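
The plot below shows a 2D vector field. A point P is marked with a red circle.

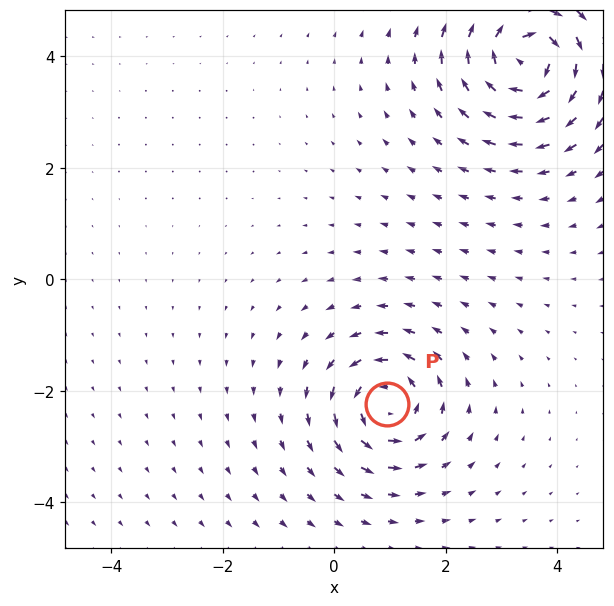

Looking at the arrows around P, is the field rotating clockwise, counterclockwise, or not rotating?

counterclockwise

Near P at (0.9, -2.2) the arrows circulate counterclockwise. The curl (z-component) there is about +5; positive curl means counterclockwise rotation.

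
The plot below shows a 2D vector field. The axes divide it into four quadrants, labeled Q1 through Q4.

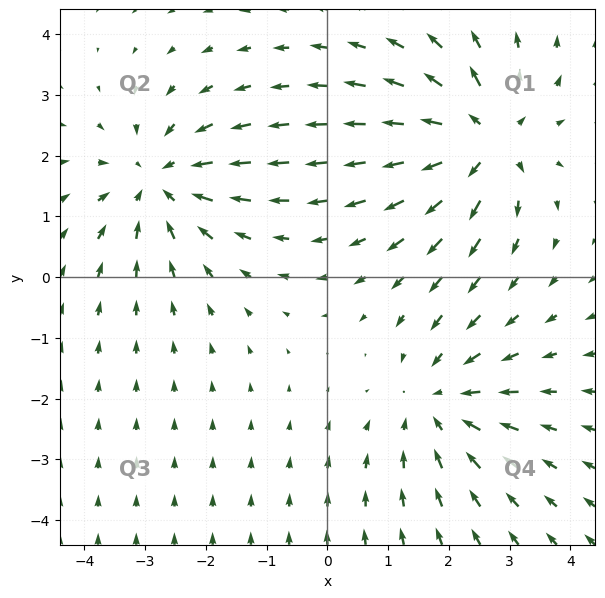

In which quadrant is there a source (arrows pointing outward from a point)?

Q1

The source sits at approximately (2.6, 2.3), which lies in quadrant Q1. The divergence there is about +4, positive as expected for a source.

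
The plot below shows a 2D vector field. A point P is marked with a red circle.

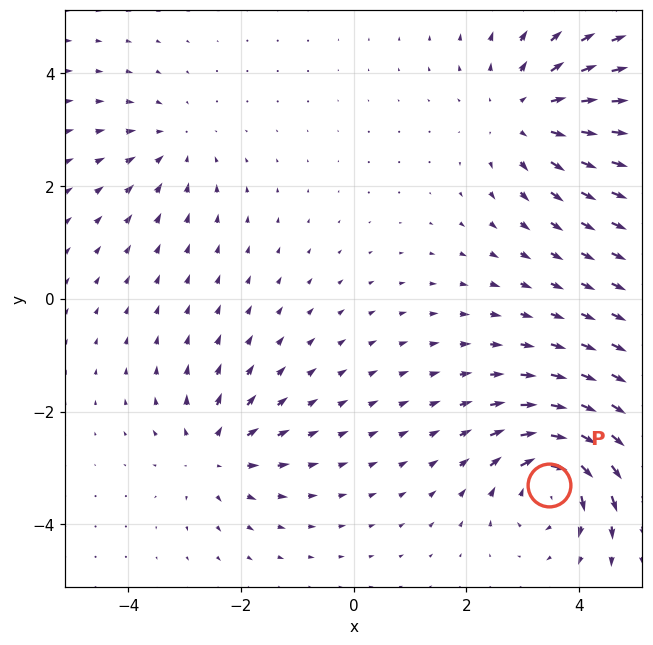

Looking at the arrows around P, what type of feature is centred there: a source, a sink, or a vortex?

vortex

At P (3.5, -3.3) the arrows circulate clockwise. Divergence ≈0, curl about -6 — near-zero divergence with nonzero curl is a vortex.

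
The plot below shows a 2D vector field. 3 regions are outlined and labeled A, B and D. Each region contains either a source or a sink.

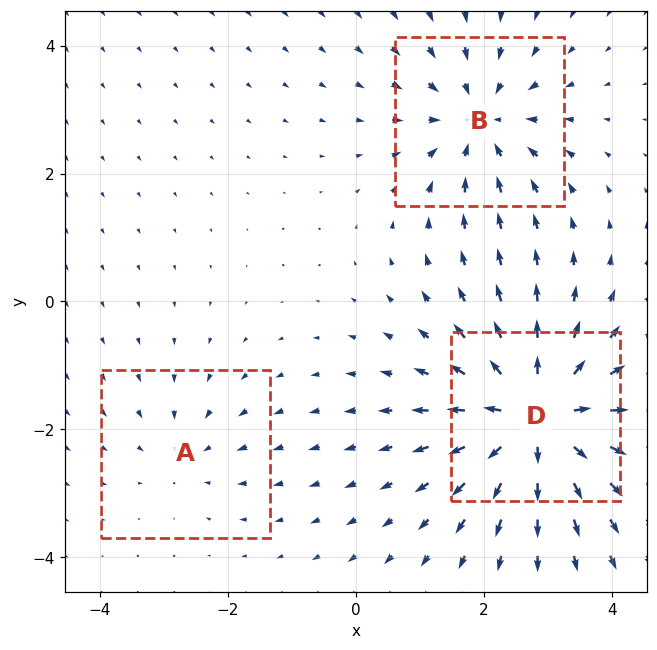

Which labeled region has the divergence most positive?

D

Divergence at each region's feature centre — A: about -2, B: about -4, D: about +5. Region D is most positive.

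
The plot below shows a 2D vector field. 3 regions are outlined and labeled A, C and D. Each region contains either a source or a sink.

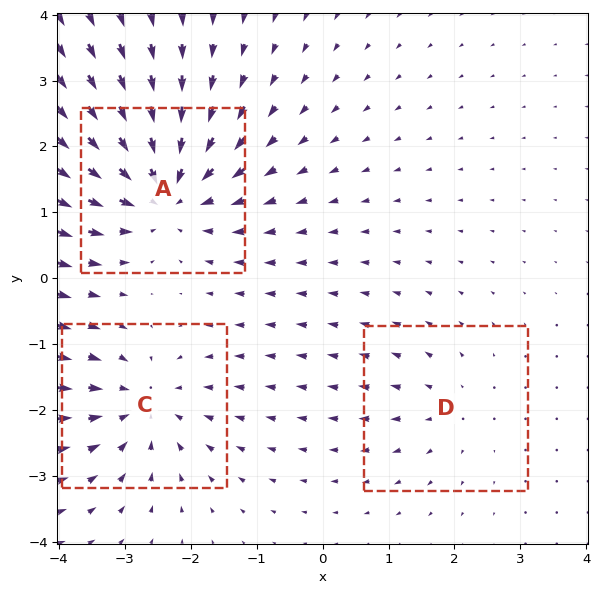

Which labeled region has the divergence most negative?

Divergence at each region's feature centre — A: about -5, C: about -3, D: about +2. Region A is most negative.

A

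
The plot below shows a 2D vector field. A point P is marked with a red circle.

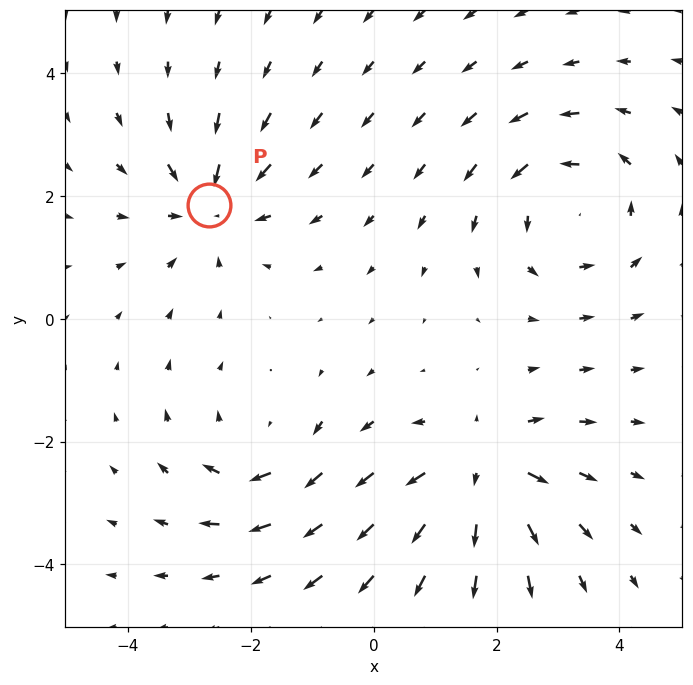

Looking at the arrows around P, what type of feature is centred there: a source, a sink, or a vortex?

sink

At P (-2.7, 1.8) the arrows converge inward. Divergence about -4, curl ≈0 — negative divergence with near-zero curl is a sink.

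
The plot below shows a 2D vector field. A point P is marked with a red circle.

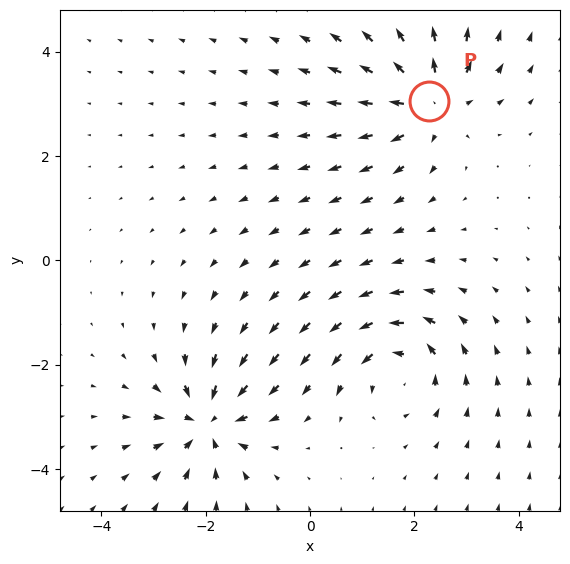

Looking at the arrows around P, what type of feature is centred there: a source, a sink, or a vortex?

At P (2.3, 3.0) the arrows spread outward. Divergence about +5, curl ≈0 — positive divergence with near-zero curl is a source.

source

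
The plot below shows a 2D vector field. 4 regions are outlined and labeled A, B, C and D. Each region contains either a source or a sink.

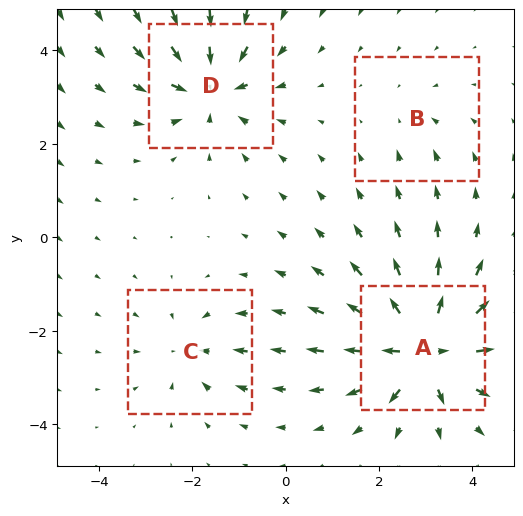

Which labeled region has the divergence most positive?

Divergence at each region's feature centre — A: about +8, B: about -2, C: about -3, D: about -6. Region A is most positive.

A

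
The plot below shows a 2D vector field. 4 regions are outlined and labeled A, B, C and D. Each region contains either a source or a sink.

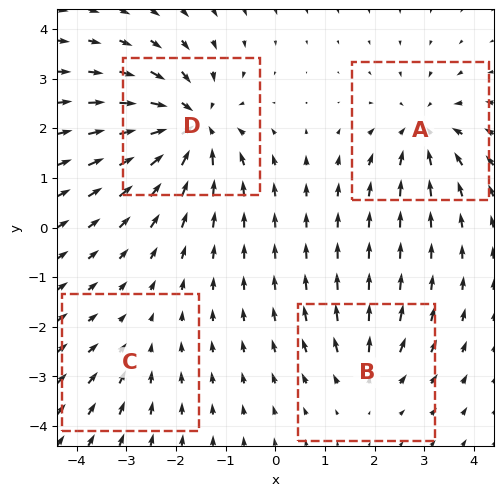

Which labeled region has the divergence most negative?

Divergence at each region's feature centre — A: about -5, B: about +3, C: about -2, D: about -7. Region D is most negative.

D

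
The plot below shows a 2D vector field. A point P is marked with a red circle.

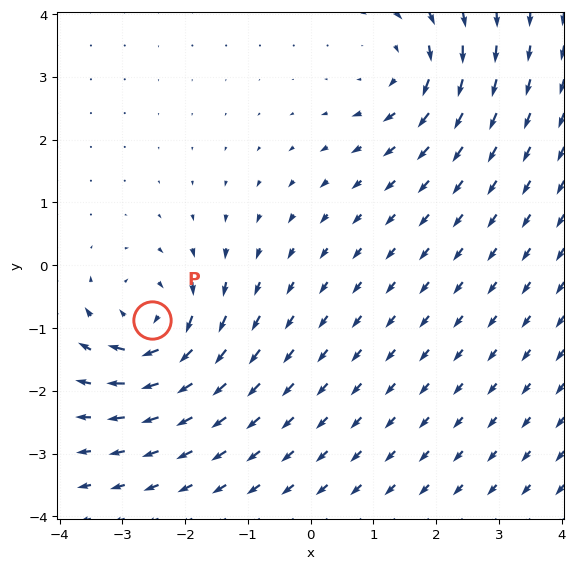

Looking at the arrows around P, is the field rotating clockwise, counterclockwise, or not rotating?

clockwise

Near P at (-2.5, -0.9) the arrows circulate clockwise. The curl (z-component) there is about -5; negative curl means clockwise rotation.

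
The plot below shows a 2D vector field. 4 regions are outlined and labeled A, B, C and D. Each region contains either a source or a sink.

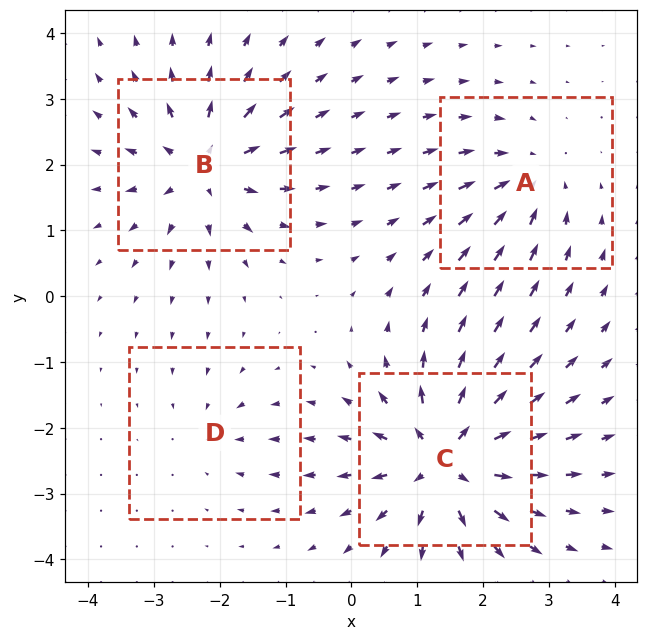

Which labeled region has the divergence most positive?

C

Divergence at each region's feature centre — A: about -4, B: about +6, C: about +8, D: about -3. Region C is most positive.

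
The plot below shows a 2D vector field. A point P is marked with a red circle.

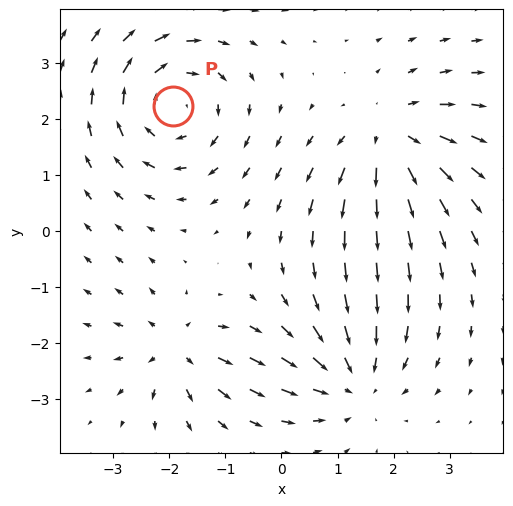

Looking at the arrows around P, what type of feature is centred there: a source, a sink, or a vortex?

At P (-1.9, 2.2) the arrows circulate clockwise. Divergence ≈0, curl about -5 — near-zero divergence with nonzero curl is a vortex.

vortex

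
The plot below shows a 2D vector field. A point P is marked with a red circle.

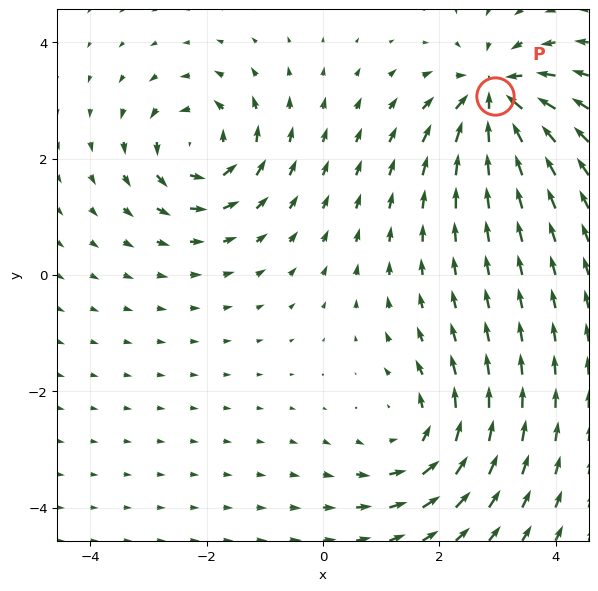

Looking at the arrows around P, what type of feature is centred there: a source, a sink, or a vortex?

sink

At P (3.0, 3.1) the arrows converge inward. Divergence about -7, curl ≈0 — negative divergence with near-zero curl is a sink.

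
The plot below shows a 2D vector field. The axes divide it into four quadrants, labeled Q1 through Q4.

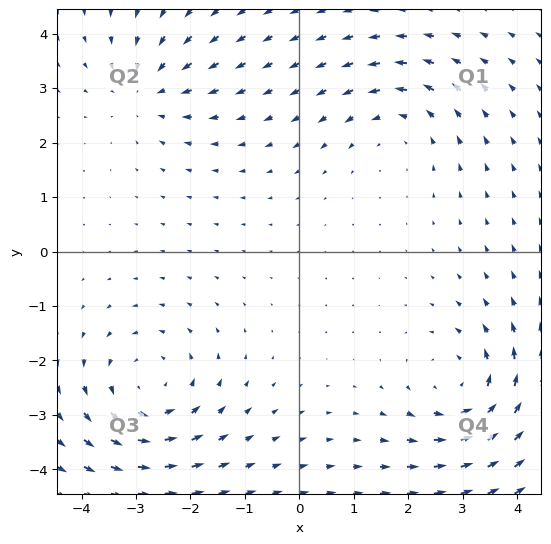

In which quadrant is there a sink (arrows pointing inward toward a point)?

Q2

The sink sits at approximately (-2.8, 3.0), which lies in quadrant Q2. The divergence there is about -3, negative as expected for a sink.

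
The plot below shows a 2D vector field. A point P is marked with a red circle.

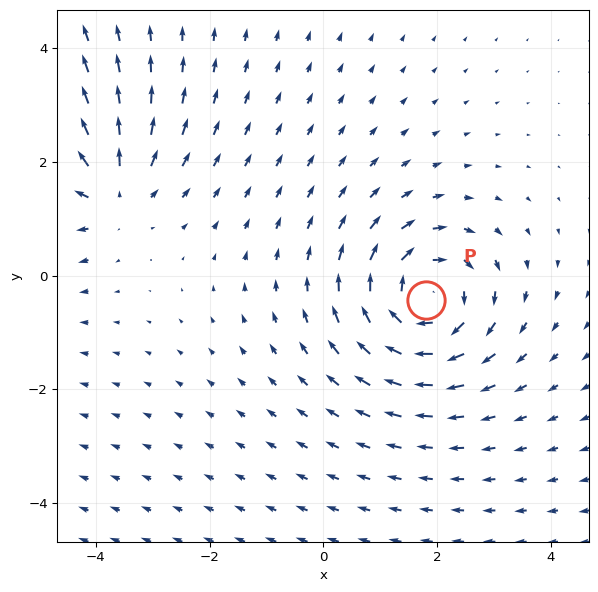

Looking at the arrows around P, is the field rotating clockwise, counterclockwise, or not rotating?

clockwise

Near P at (1.8, -0.4) the arrows circulate clockwise. The curl (z-component) there is about -4; negative curl means clockwise rotation.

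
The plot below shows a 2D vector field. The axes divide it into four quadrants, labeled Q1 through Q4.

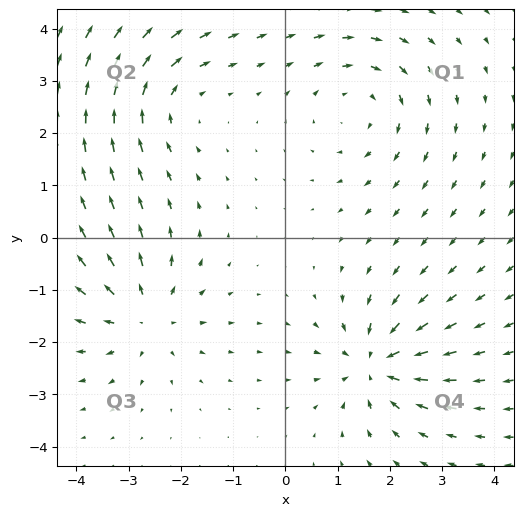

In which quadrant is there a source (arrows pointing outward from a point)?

The source sits at approximately (-2.7, -1.5), which lies in quadrant Q3. The divergence there is about +5, positive as expected for a source.

Q3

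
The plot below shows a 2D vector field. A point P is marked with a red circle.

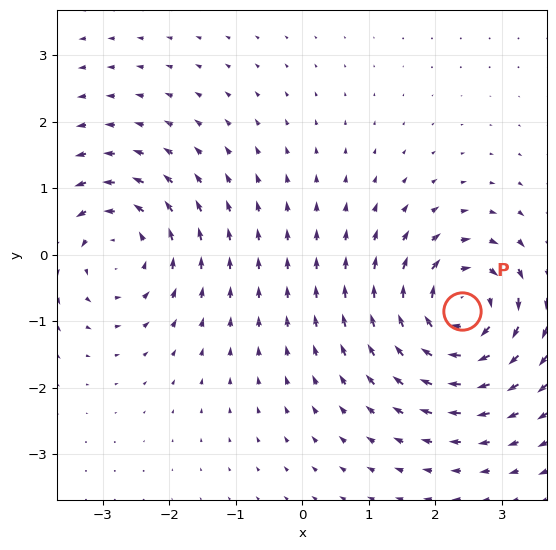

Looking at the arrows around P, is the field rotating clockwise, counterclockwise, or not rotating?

clockwise

Near P at (2.4, -0.8) the arrows circulate clockwise. The curl (z-component) there is about -6; negative curl means clockwise rotation.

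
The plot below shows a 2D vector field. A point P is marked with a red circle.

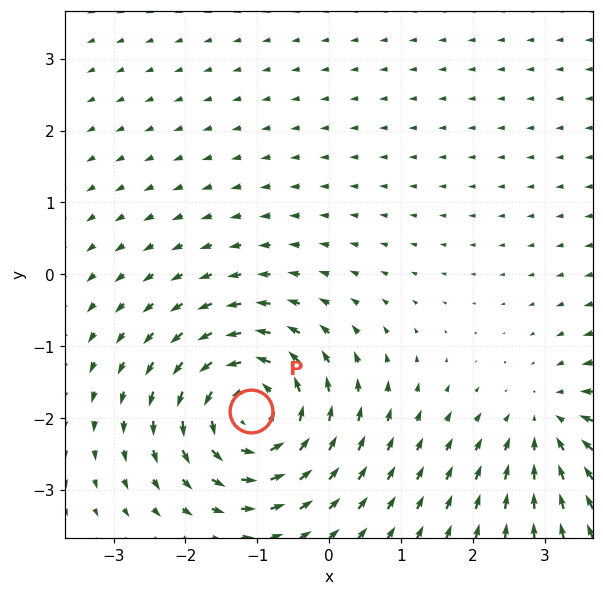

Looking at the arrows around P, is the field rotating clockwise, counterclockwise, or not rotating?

Near P at (-1.1, -1.9) the arrows circulate counterclockwise. The curl (z-component) there is about +5; positive curl means counterclockwise rotation.

counterclockwise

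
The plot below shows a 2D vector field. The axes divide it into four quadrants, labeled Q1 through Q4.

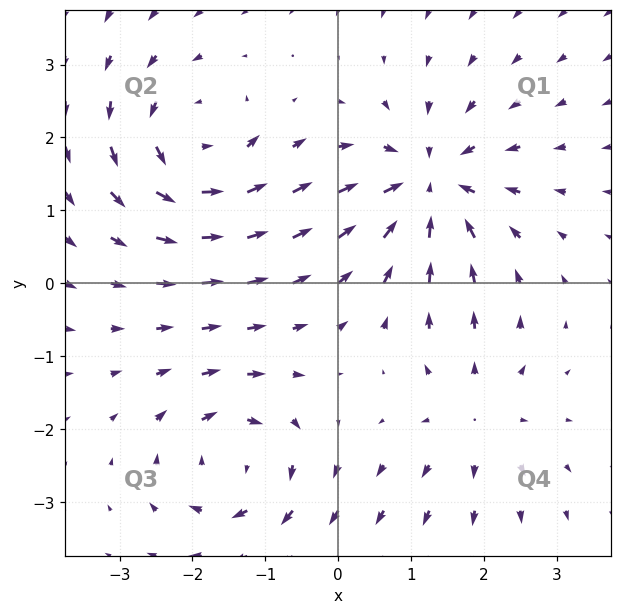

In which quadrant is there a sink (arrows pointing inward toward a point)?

The sink sits at approximately (1.3, 1.4), which lies in quadrant Q1. The divergence there is about -6, negative as expected for a sink.

Q1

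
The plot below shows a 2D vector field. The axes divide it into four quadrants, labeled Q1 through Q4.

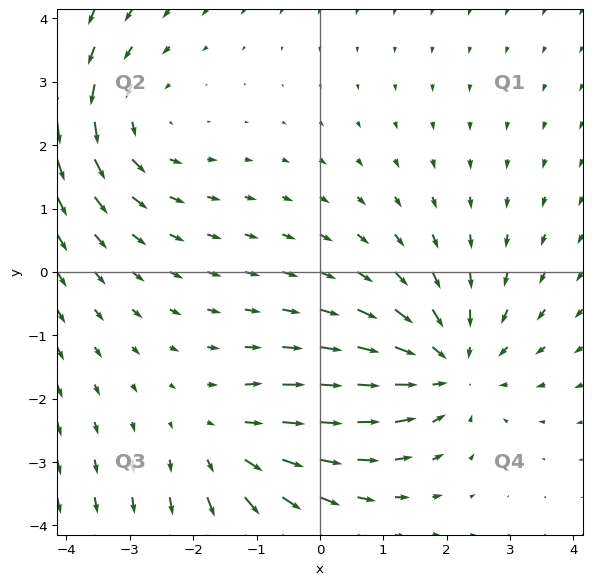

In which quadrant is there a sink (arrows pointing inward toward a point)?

Q4

The sink sits at approximately (2.0, -1.5), which lies in quadrant Q4. The divergence there is about -3, negative as expected for a sink.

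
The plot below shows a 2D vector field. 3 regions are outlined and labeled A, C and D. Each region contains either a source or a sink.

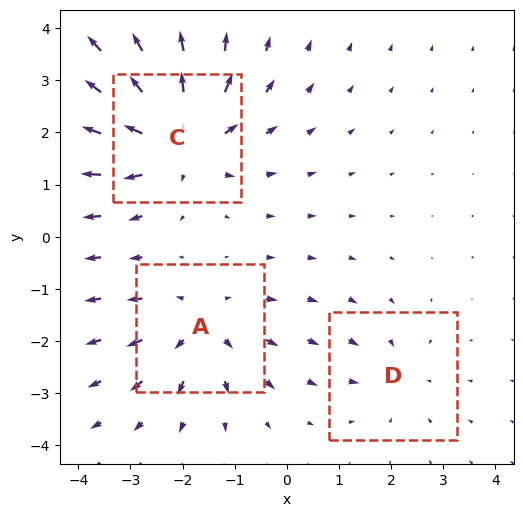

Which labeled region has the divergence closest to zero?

Divergence at each region's feature centre — A: about +3, C: about +5, D: about -2. Region D is closest to zero.

D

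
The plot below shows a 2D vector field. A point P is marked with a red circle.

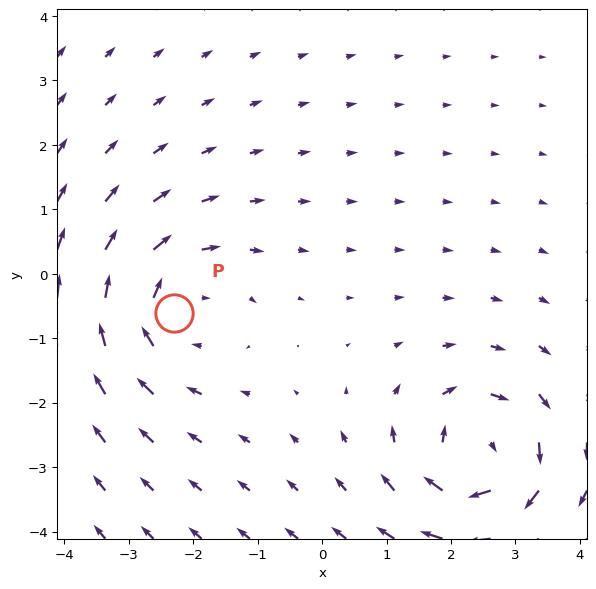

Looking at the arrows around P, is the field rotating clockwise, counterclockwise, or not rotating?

Near P at (-2.3, -0.6) the arrows circulate clockwise. The curl (z-component) there is about -4; negative curl means clockwise rotation.

clockwise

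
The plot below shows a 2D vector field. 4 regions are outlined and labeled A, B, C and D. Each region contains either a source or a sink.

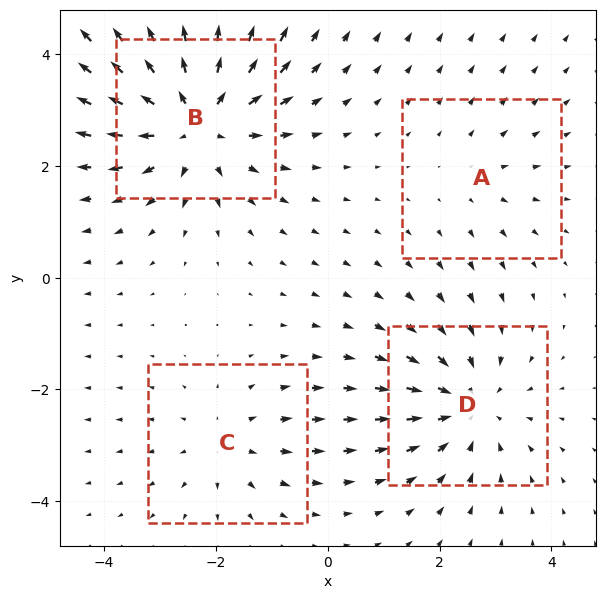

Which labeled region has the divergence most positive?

Divergence at each region's feature centre — A: about +2, B: about +6, C: about +3, D: about -4. Region B is most positive.

B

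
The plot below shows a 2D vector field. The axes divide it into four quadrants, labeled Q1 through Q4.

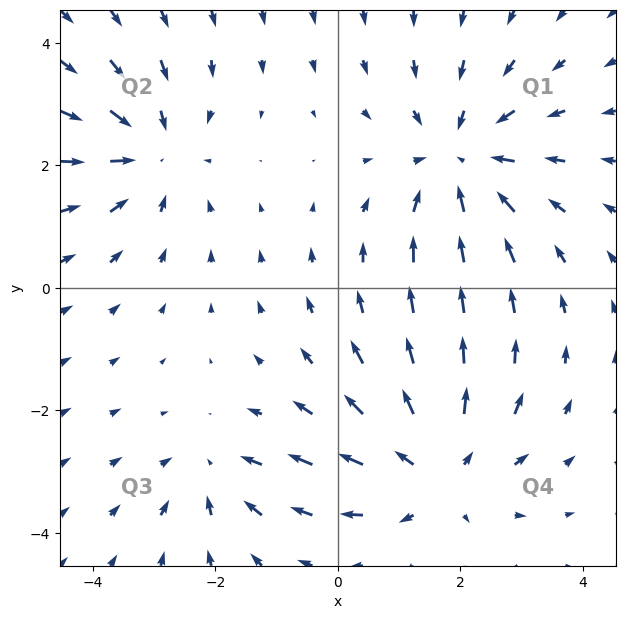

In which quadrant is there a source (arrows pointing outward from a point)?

The source sits at approximately (1.6, -3.0), which lies in quadrant Q4. The divergence there is about +4, positive as expected for a source.

Q4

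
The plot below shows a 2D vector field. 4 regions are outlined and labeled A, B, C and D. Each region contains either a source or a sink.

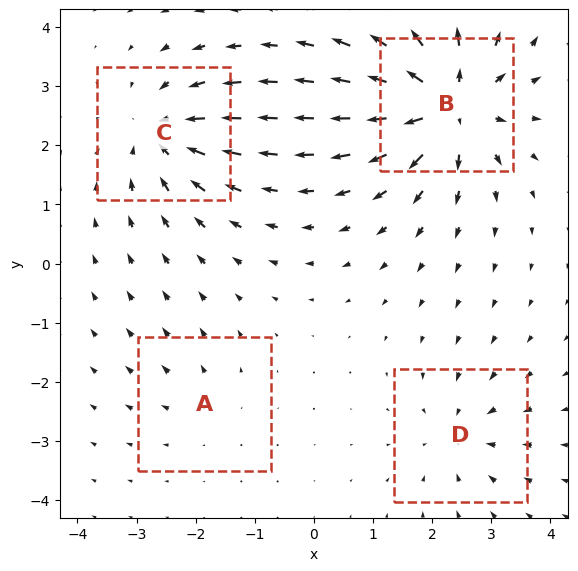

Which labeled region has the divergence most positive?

Divergence at each region's feature centre — A: about +2, B: about +8, C: about -5, D: about -4. Region B is most positive.

B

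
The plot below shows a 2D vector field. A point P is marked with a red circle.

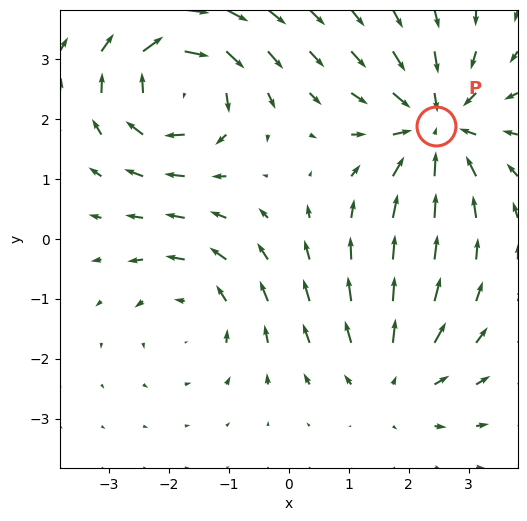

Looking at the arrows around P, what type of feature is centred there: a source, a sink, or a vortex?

At P (2.5, 1.9) the arrows converge inward. Divergence about -4, curl ≈0 — negative divergence with near-zero curl is a sink.

sink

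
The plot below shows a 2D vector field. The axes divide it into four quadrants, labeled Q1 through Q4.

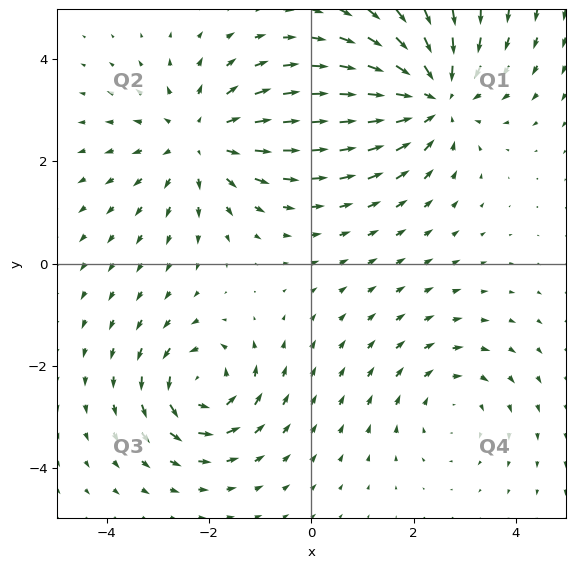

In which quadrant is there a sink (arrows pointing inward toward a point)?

Q1

The sink sits at approximately (2.4, 3.2), which lies in quadrant Q1. The divergence there is about -4, negative as expected for a sink.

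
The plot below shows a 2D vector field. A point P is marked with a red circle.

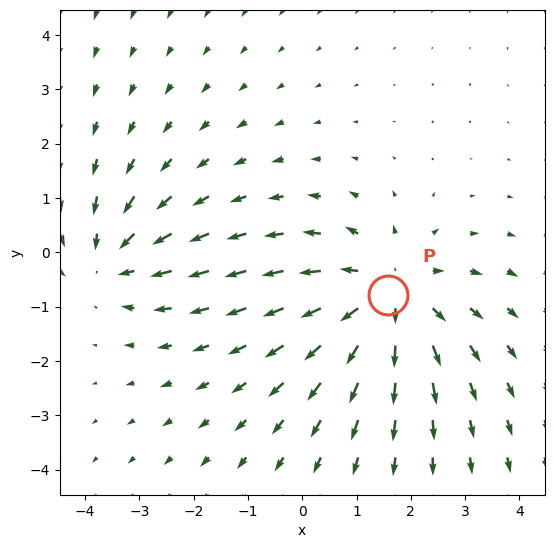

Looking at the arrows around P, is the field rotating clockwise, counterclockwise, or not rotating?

Near P at (1.6, -0.8) the arrows show no circulation. The curl there is ≈0.

not rotating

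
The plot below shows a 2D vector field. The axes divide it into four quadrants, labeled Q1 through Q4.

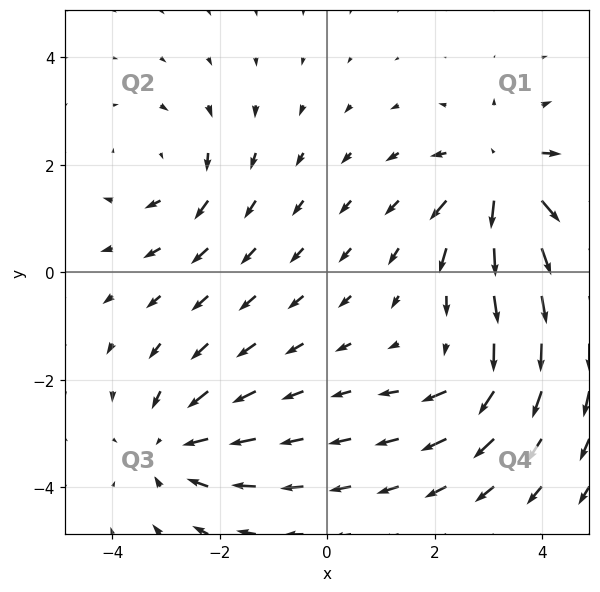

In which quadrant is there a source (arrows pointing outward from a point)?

Q1

The source sits at approximately (3.3, 1.7), which lies in quadrant Q1. The divergence there is about +5, positive as expected for a source.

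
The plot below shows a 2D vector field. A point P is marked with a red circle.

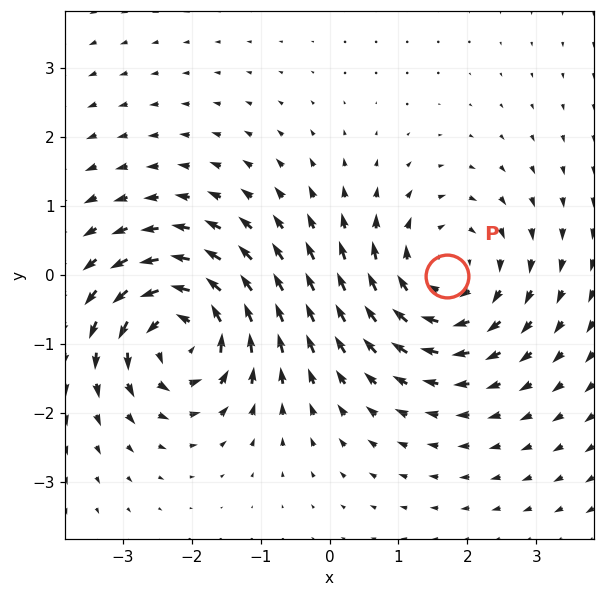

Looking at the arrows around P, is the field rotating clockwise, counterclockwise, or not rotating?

Near P at (1.7, -0.0) the arrows circulate clockwise. The curl (z-component) there is about -4; negative curl means clockwise rotation.

clockwise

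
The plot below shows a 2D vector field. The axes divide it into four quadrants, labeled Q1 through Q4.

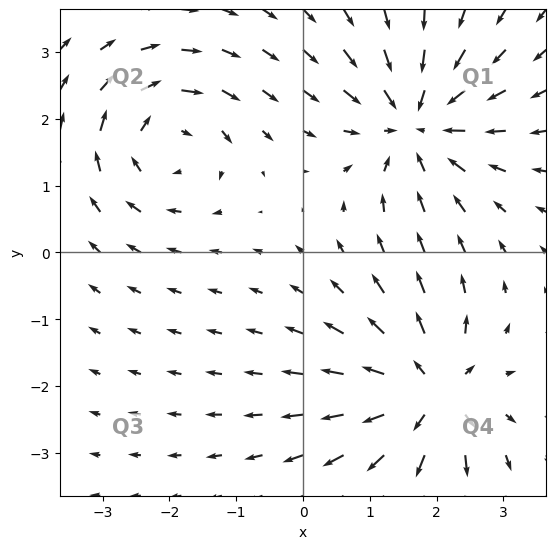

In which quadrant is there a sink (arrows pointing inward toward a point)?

The sink sits at approximately (1.7, 1.9), which lies in quadrant Q1. The divergence there is about -5, negative as expected for a sink.

Q1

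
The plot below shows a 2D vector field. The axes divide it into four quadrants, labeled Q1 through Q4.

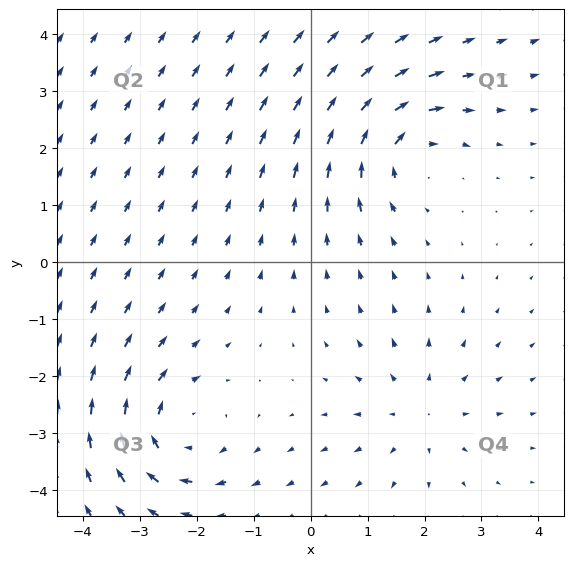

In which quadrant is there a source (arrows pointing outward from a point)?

Q4

The source sits at approximately (1.9, -2.6), which lies in quadrant Q4. The divergence there is about +3, positive as expected for a source.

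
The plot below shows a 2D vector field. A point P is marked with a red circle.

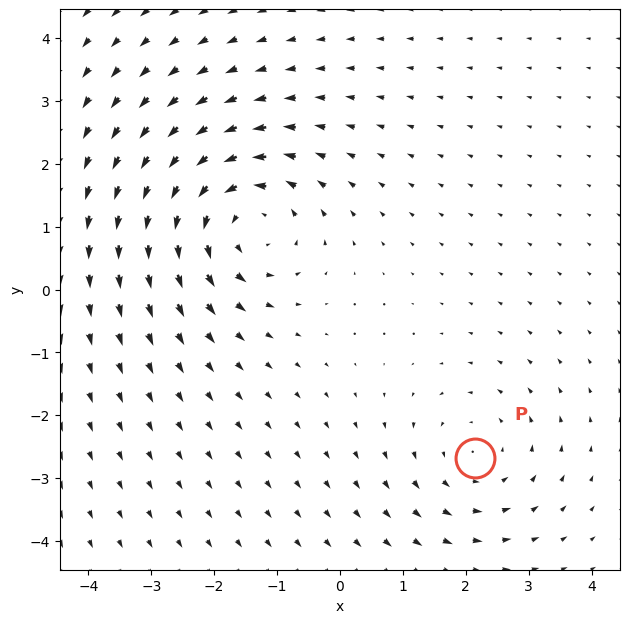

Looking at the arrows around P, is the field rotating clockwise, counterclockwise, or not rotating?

counterclockwise

Near P at (2.1, -2.7) the arrows circulate counterclockwise. The curl (z-component) there is about +3; positive curl means counterclockwise rotation.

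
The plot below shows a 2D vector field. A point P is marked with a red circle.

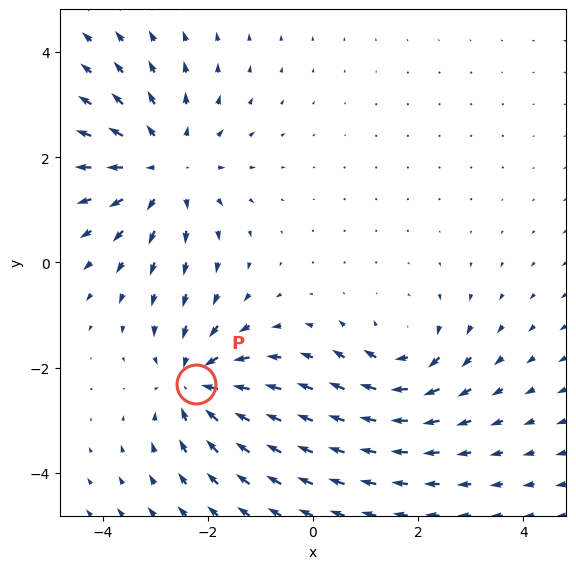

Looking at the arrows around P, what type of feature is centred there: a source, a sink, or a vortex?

sink

At P (-2.2, -2.3) the arrows converge inward. Divergence about -5, curl ≈0 — negative divergence with near-zero curl is a sink.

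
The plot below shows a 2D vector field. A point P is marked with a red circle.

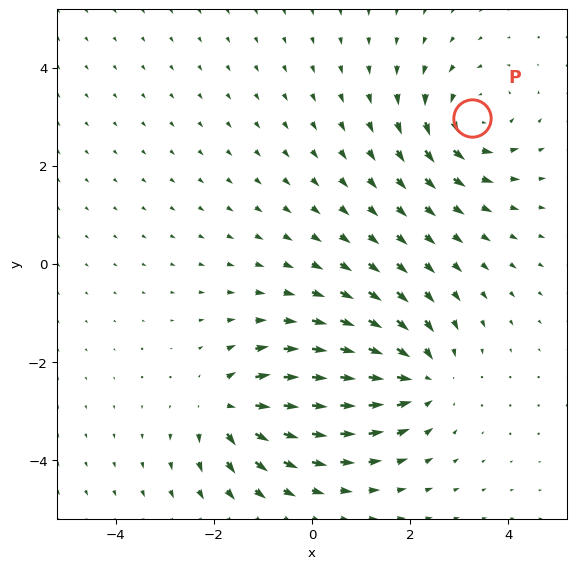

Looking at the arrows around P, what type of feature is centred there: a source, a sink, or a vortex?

At P (3.3, 3.0) the arrows circulate counterclockwise. Divergence ≈0, curl about +4 — near-zero divergence with nonzero curl is a vortex.

vortex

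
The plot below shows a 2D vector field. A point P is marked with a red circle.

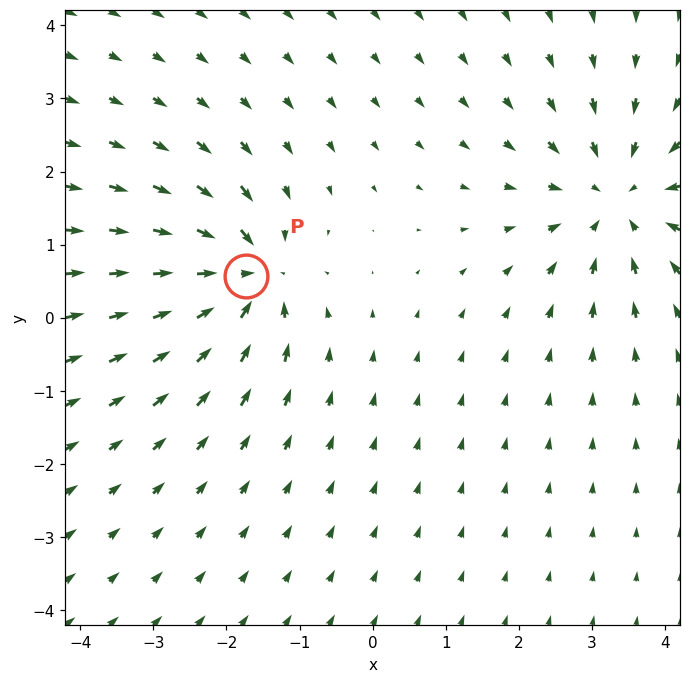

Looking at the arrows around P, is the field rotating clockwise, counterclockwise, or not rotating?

Near P at (-1.7, 0.6) the arrows show no circulation. The curl there is ≈0.

not rotating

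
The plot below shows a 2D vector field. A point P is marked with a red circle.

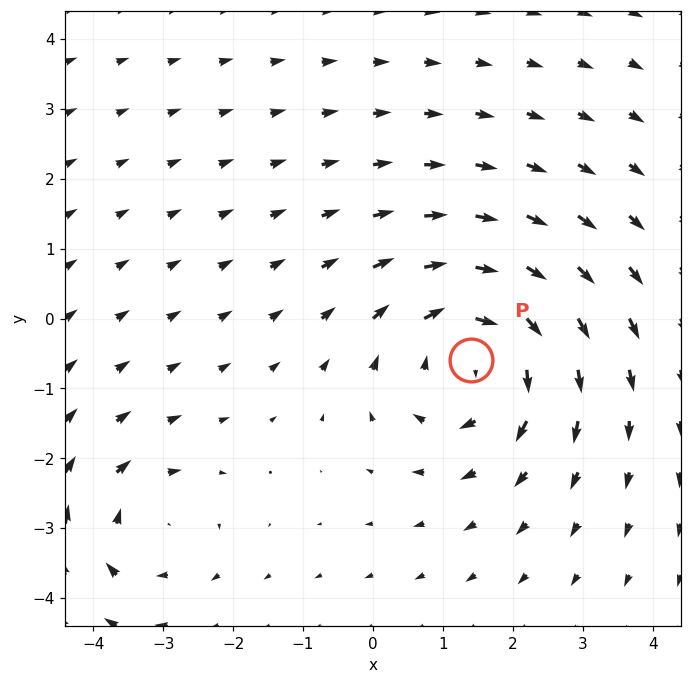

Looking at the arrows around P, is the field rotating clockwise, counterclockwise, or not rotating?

clockwise

Near P at (1.4, -0.6) the arrows circulate clockwise. The curl (z-component) there is about -4; negative curl means clockwise rotation.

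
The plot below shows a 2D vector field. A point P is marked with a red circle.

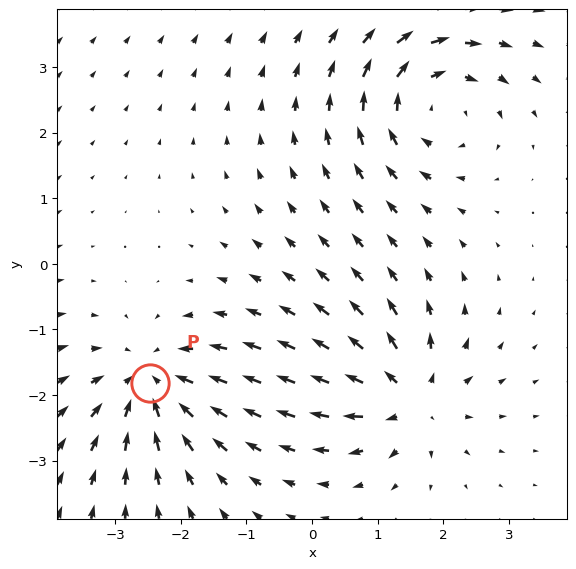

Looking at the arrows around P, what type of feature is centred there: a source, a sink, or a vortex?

At P (-2.5, -1.8) the arrows converge inward. Divergence about -5, curl ≈0 — negative divergence with near-zero curl is a sink.

sink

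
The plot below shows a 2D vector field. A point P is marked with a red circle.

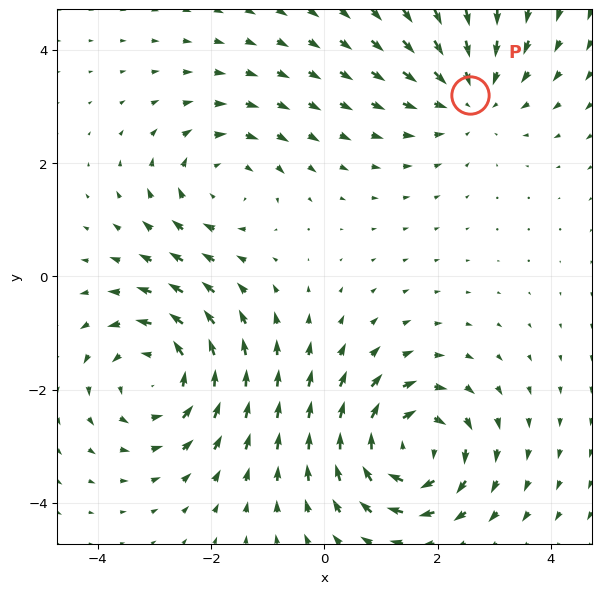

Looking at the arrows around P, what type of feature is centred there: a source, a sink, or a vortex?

sink

At P (2.6, 3.2) the arrows converge inward. Divergence about -3, curl ≈0 — negative divergence with near-zero curl is a sink.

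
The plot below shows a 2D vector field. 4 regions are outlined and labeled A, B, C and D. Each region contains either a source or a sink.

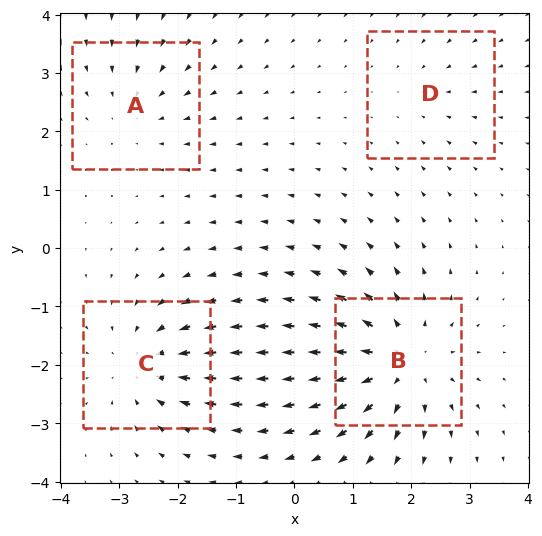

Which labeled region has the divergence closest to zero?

Divergence at each region's feature centre — A: about -3, B: about +7, C: about -5, D: about -2. Region D is closest to zero.

D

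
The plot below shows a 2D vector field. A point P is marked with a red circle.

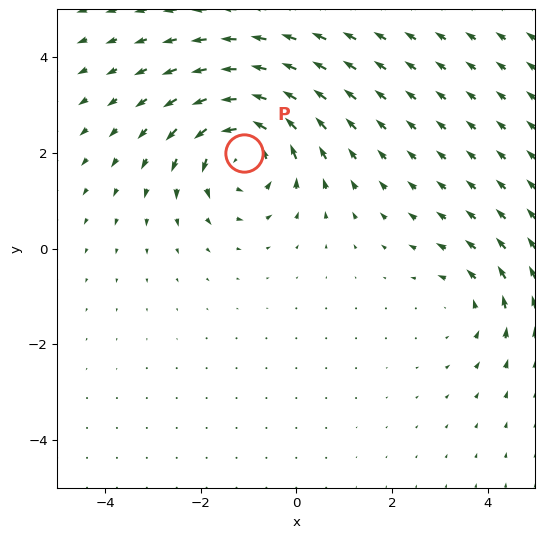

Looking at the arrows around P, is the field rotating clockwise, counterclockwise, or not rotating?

Near P at (-1.1, 2.0) the arrows circulate counterclockwise. The curl (z-component) there is about +5; positive curl means counterclockwise rotation.

counterclockwise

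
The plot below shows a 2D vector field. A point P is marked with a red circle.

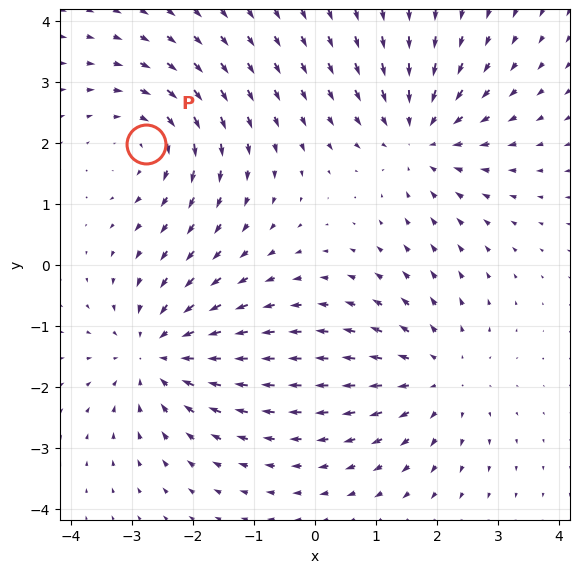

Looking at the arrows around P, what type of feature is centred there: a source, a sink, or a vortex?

At P (-2.8, 2.0) the arrows circulate clockwise. Divergence ≈0, curl about -3 — near-zero divergence with nonzero curl is a vortex.

vortex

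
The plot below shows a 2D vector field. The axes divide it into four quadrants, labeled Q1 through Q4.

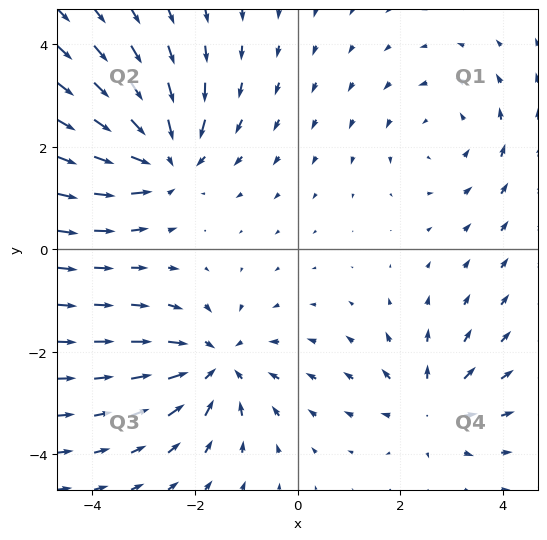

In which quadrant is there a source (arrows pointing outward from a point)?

Q4

The source sits at approximately (2.6, -3.1), which lies in quadrant Q4. The divergence there is about +4, positive as expected for a source.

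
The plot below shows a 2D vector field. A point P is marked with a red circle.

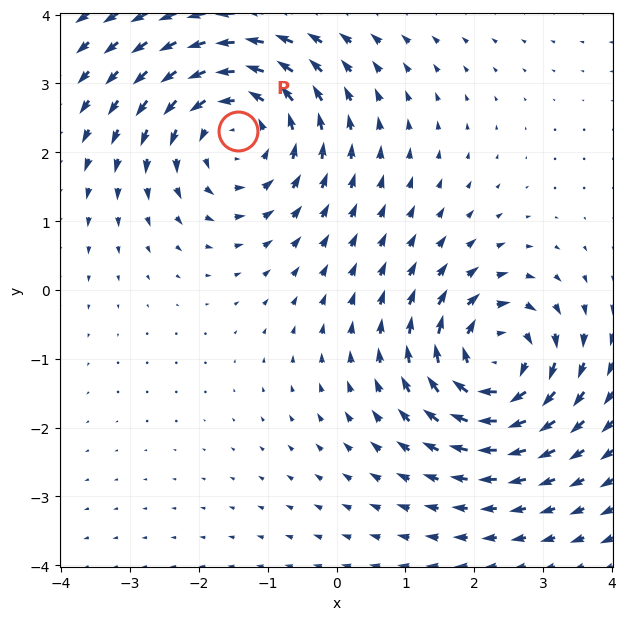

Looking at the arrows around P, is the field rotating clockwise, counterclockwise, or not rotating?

Near P at (-1.4, 2.3) the arrows circulate counterclockwise. The curl (z-component) there is about +4; positive curl means counterclockwise rotation.

counterclockwise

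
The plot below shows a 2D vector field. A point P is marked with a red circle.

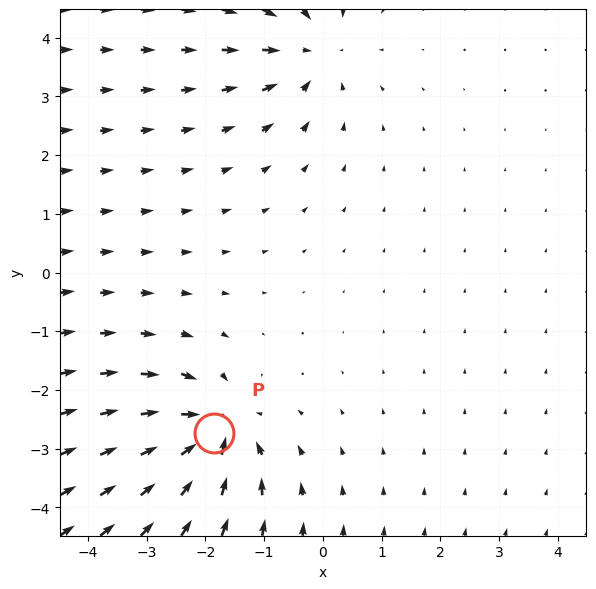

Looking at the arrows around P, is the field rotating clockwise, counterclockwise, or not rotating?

not rotating

Near P at (-1.9, -2.7) the arrows show no circulation. The curl there is ≈0.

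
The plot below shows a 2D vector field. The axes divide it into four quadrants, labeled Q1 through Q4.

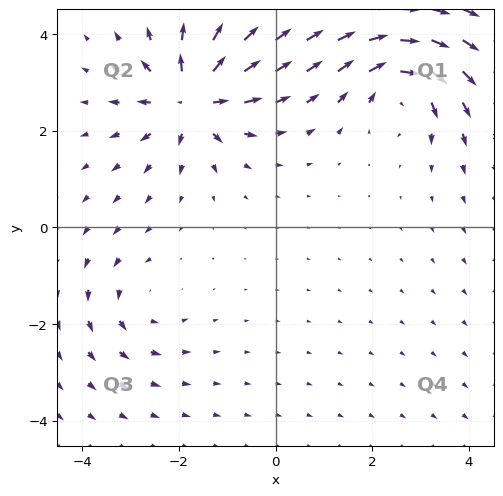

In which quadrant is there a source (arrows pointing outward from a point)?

Q2

The source sits at approximately (-1.7, 2.7), which lies in quadrant Q2. The divergence there is about +7, positive as expected for a source.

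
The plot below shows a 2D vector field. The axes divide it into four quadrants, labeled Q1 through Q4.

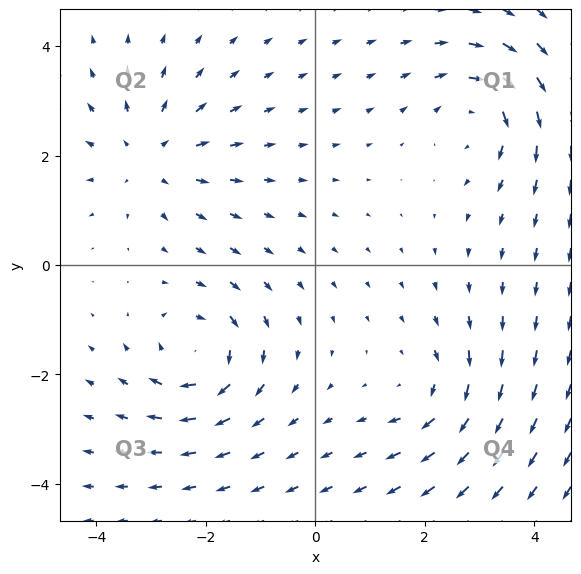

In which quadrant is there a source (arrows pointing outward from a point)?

The source sits at approximately (-3.0, 2.0), which lies in quadrant Q2. The divergence there is about +4, positive as expected for a source.

Q2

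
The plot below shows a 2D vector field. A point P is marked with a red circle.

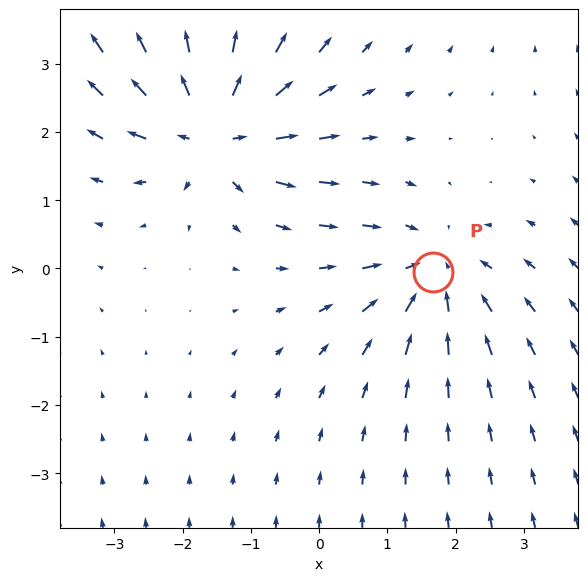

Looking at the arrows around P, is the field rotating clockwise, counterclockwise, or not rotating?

not rotating

Near P at (1.7, -0.1) the arrows show no circulation. The curl there is ≈0.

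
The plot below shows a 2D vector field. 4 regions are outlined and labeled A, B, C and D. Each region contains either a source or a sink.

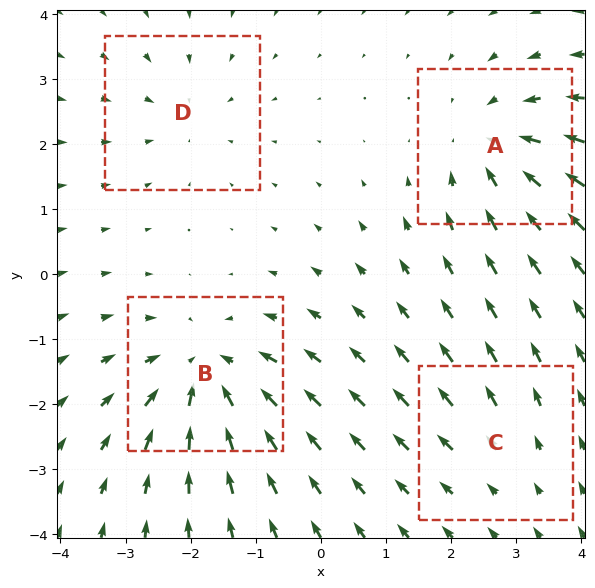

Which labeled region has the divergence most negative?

Divergence at each region's feature centre — A: about -5, B: about -6, C: about +2, D: about -3. Region B is most negative.

B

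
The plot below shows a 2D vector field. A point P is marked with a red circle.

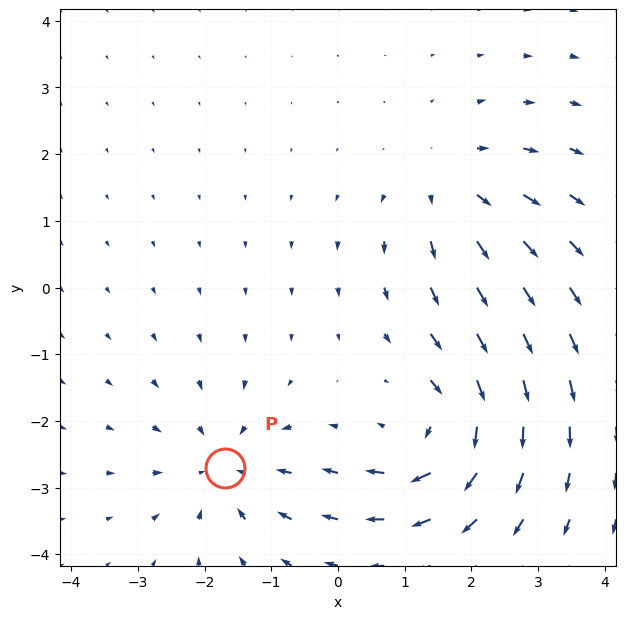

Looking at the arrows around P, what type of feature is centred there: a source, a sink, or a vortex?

sink

At P (-1.7, -2.7) the arrows converge inward. Divergence about -3, curl ≈0 — negative divergence with near-zero curl is a sink.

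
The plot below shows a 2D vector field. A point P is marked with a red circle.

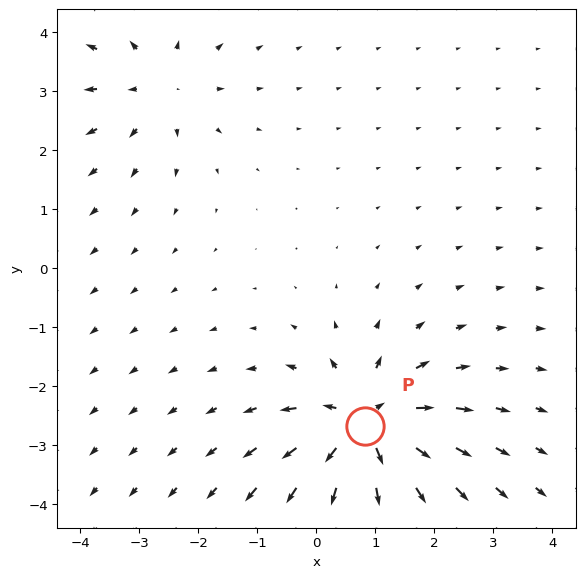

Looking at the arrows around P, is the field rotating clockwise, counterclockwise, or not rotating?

not rotating

Near P at (0.8, -2.7) the arrows show no circulation. The curl there is ≈0.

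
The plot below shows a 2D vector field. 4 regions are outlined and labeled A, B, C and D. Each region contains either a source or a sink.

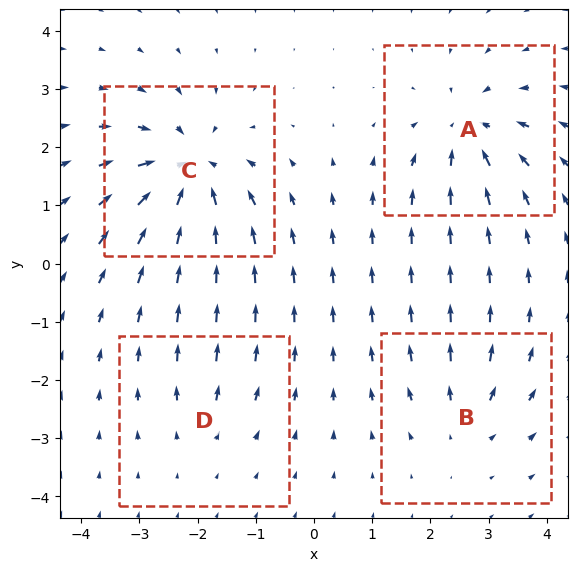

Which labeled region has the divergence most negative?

Divergence at each region's feature centre — A: about -6, B: about +4, C: about -8, D: about +2. Region C is most negative.

C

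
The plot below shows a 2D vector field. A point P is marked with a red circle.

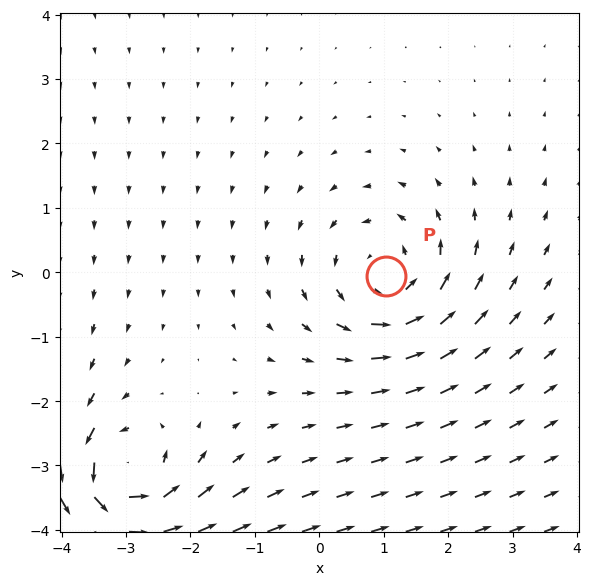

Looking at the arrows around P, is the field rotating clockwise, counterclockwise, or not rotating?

Near P at (1.0, -0.1) the arrows circulate counterclockwise. The curl (z-component) there is about +3; positive curl means counterclockwise rotation.

counterclockwise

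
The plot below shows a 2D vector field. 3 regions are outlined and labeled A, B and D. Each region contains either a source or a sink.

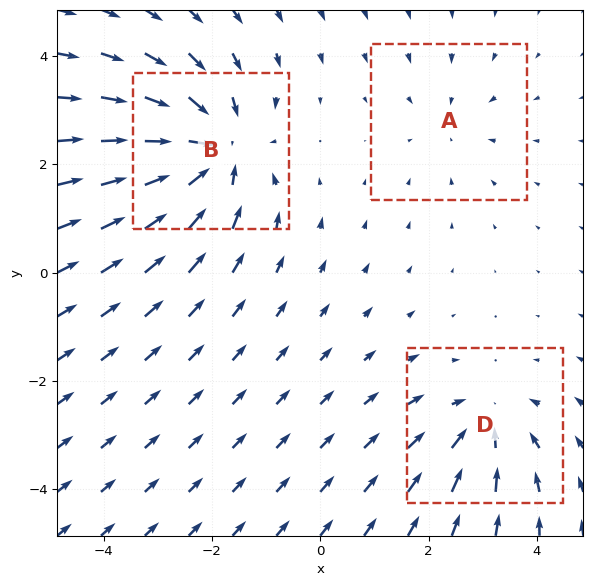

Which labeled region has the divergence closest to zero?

A

Divergence at each region's feature centre — A: about -2, B: about -5, D: about -3. Region A is closest to zero.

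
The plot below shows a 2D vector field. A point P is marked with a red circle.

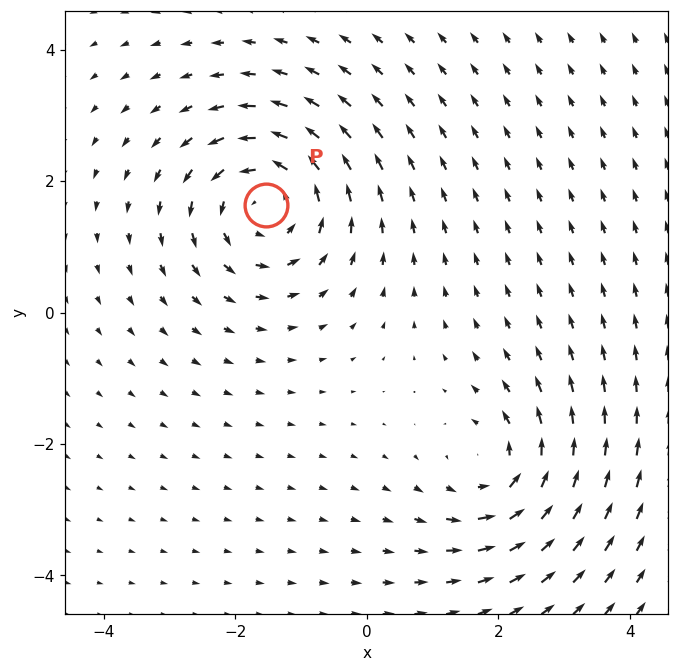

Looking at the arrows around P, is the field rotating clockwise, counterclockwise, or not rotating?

counterclockwise

Near P at (-1.5, 1.6) the arrows circulate counterclockwise. The curl (z-component) there is about +3; positive curl means counterclockwise rotation.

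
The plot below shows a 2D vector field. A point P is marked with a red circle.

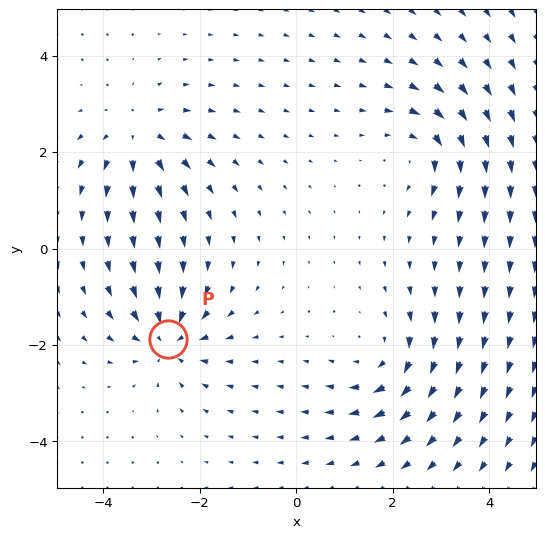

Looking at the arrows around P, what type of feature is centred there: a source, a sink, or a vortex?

At P (-2.7, -1.9) the arrows converge inward. Divergence about -5, curl ≈0 — negative divergence with near-zero curl is a sink.

sink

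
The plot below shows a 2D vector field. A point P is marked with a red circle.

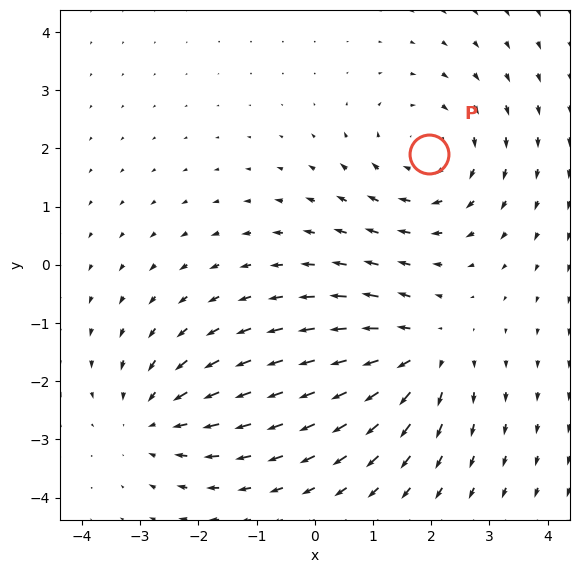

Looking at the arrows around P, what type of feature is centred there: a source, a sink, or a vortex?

At P (2.0, 1.9) the arrows circulate clockwise. Divergence ≈0, curl about -4 — near-zero divergence with nonzero curl is a vortex.

vortex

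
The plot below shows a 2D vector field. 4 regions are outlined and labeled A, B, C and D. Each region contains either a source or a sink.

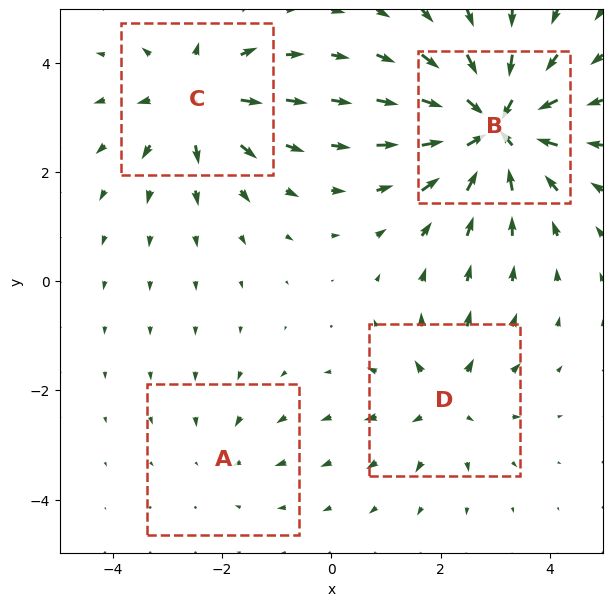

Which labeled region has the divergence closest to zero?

A

Divergence at each region's feature centre — A: about -2, B: about -8, C: about +5, D: about +4. Region A is closest to zero.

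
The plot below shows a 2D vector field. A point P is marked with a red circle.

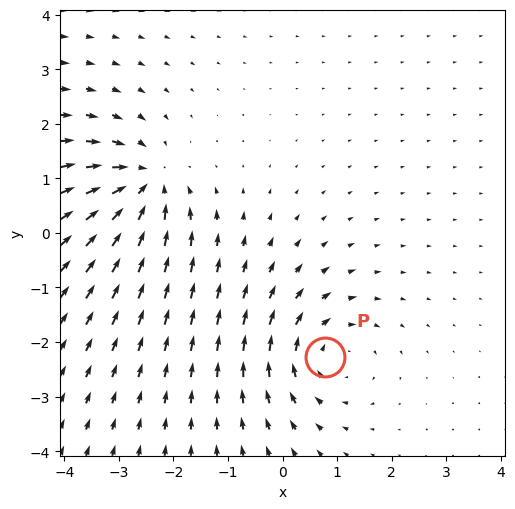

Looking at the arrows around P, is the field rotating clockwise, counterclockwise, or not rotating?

clockwise

Near P at (0.8, -2.3) the arrows circulate clockwise. The curl (z-component) there is about -3; negative curl means clockwise rotation.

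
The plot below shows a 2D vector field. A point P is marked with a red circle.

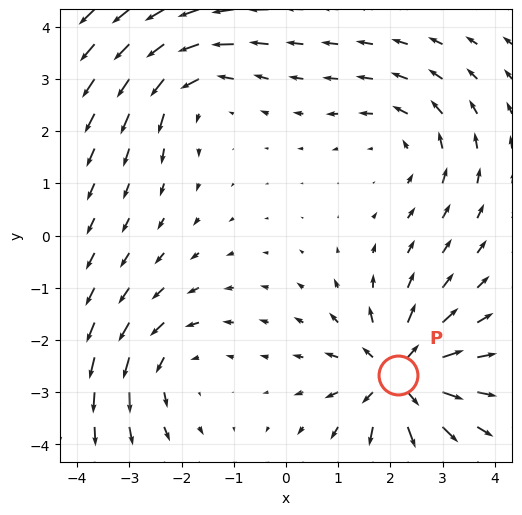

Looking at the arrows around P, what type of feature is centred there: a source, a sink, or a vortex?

At P (2.1, -2.7) the arrows spread outward. Divergence about +6, curl ≈0 — positive divergence with near-zero curl is a source.

source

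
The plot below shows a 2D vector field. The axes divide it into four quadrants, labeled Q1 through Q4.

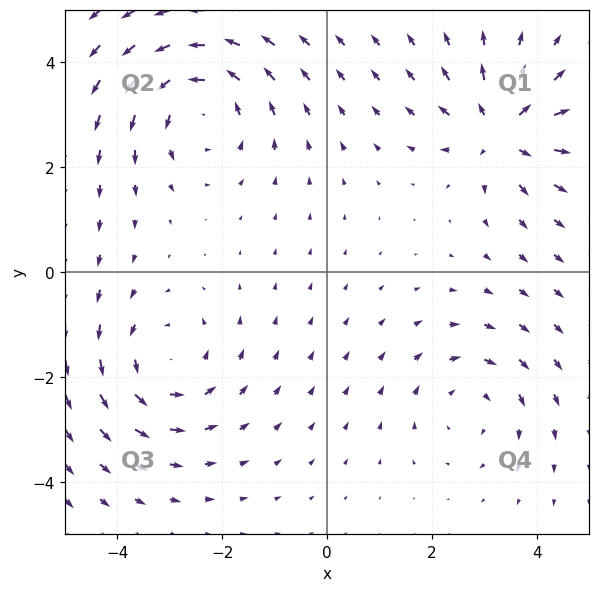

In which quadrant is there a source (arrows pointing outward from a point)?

The source sits at approximately (3.3, 2.7), which lies in quadrant Q1. The divergence there is about +5, positive as expected for a source.

Q1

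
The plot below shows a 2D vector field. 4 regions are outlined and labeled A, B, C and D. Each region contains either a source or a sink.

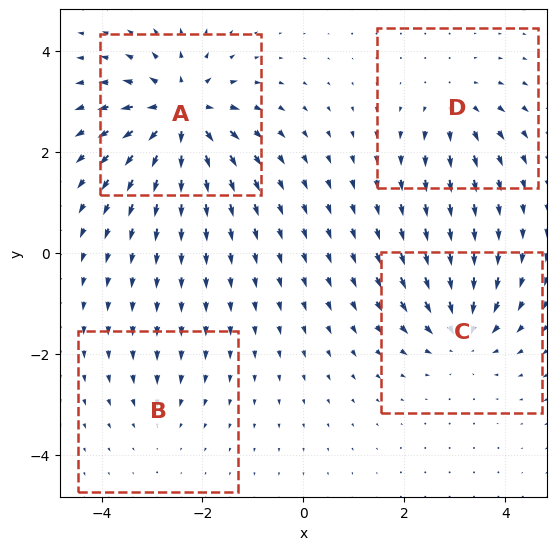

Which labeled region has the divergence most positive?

Divergence at each region's feature centre — A: about +8, B: about -2, C: about -6, D: about +4. Region A is most positive.

A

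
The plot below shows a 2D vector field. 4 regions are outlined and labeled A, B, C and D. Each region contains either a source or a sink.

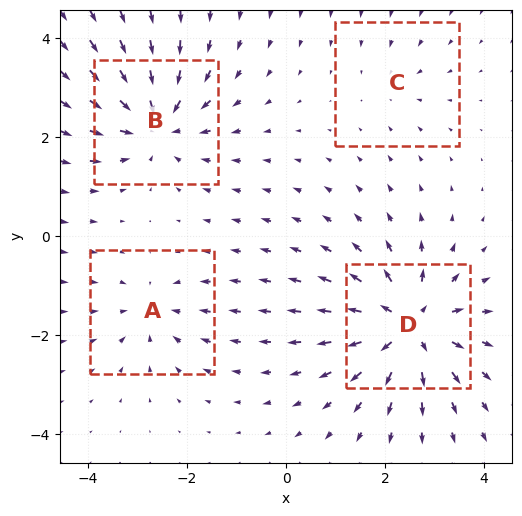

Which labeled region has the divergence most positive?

D

Divergence at each region's feature centre — A: about -4, B: about -6, C: about -2, D: about +7. Region D is most positive.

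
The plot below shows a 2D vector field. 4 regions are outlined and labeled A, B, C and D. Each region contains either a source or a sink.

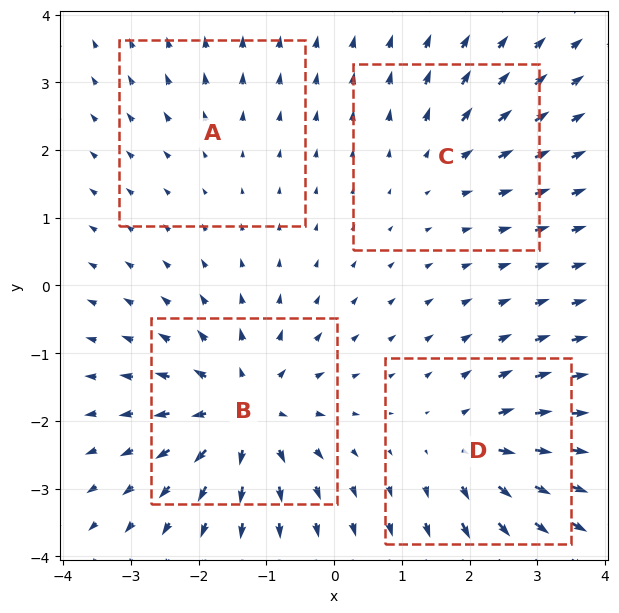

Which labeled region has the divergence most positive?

Divergence at each region's feature centre — A: about +2, B: about +7, C: about +3, D: about +5. Region B is most positive.

B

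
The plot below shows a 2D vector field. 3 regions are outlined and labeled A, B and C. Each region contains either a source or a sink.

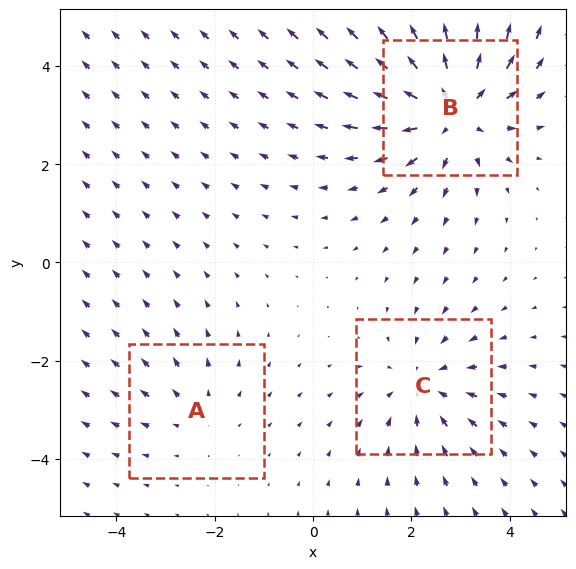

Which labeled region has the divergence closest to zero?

A

Divergence at each region's feature centre — A: about +2, B: about +4, C: about -3. Region A is closest to zero.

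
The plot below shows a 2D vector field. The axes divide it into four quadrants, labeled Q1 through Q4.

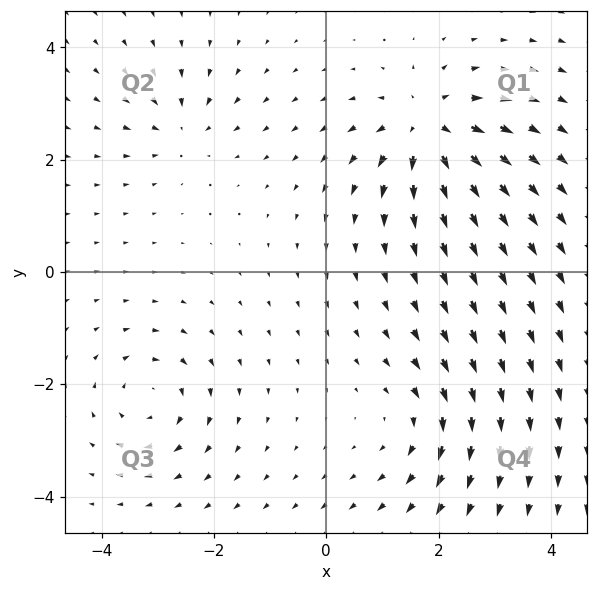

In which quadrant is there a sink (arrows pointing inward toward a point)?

Q2

The sink sits at approximately (-2.6, 2.6), which lies in quadrant Q2. The divergence there is about -4, negative as expected for a sink.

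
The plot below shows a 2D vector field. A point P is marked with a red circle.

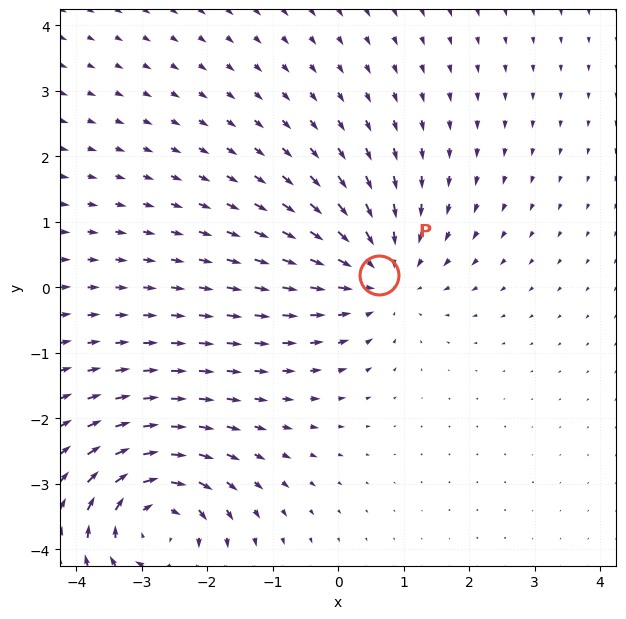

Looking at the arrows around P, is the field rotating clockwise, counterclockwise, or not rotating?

Near P at (0.6, 0.2) the arrows show no circulation. The curl there is ≈0.

not rotating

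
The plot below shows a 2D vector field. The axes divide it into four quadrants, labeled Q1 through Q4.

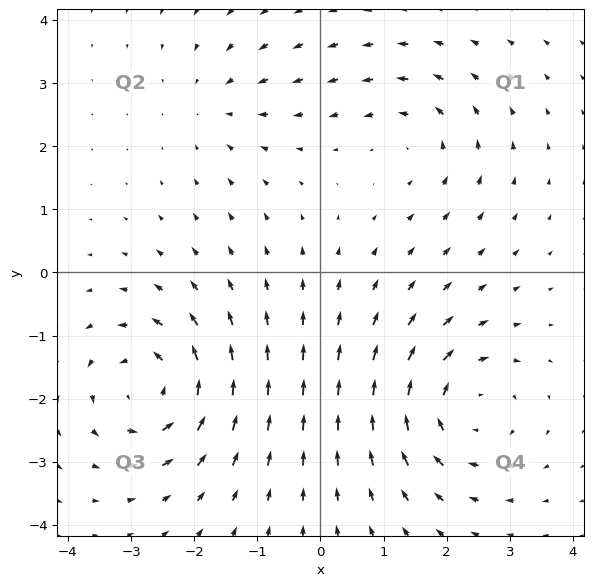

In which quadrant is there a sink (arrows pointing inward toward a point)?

Q2

The sink sits at approximately (-1.7, 2.7), which lies in quadrant Q2. The divergence there is about -2, negative as expected for a sink.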